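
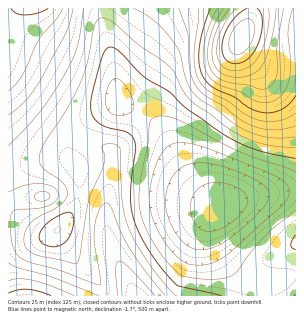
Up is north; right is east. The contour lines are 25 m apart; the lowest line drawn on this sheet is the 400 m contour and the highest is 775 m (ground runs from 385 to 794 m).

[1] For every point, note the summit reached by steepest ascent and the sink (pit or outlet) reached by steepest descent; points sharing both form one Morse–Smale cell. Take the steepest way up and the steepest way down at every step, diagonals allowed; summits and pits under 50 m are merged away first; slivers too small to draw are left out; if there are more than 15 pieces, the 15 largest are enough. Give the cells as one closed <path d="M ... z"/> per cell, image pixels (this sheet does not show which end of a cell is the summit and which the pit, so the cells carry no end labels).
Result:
<path d="M296 8l-195 0 0 11 13 47 4 35-9 7-25 15-10 11-5 15 1 9 7 9 22-11 29-2 27 6 15 8 27 24 23 16-7 12 0 13 4 13 11 17 13 13 10 6 11 2 0 12 34 0z"/><path d="M128 154l-29 2-22 11-8-7-15-1-46 9 0 128 253 0 1-12-11-2-10-6-13-13-11-17-4-13 0-13 7-12-19-12-37-32-15-7z"/><path d="M100 8l-92 0 0 160 46-9 13 0 4 2-2-12 7-18 11-11 30-18-3-36z"/>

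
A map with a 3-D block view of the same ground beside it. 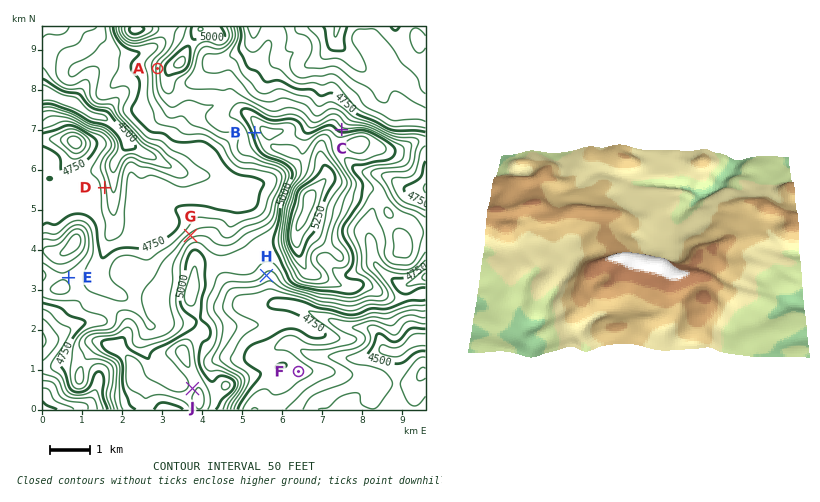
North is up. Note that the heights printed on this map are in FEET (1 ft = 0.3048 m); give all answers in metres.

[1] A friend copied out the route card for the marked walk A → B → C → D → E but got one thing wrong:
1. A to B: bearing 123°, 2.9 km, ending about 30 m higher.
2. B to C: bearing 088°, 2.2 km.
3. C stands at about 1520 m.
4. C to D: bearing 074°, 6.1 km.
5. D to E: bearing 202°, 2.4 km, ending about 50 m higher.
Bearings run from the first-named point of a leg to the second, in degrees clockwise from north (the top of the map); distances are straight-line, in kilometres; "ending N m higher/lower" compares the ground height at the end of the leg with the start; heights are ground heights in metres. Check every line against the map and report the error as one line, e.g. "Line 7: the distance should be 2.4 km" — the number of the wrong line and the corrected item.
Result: Line 4: the bearing should be 256°.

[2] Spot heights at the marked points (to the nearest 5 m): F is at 1440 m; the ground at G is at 1485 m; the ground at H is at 1490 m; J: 1550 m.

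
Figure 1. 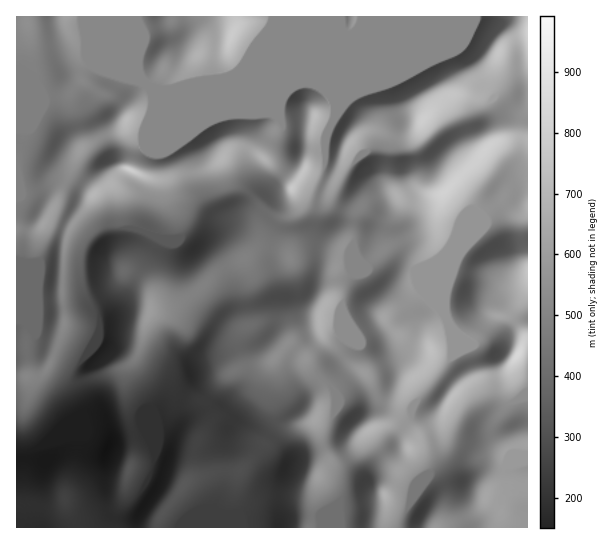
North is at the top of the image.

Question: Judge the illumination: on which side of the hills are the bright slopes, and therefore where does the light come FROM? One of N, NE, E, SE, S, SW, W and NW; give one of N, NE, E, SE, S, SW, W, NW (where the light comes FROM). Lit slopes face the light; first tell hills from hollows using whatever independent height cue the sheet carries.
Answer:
SE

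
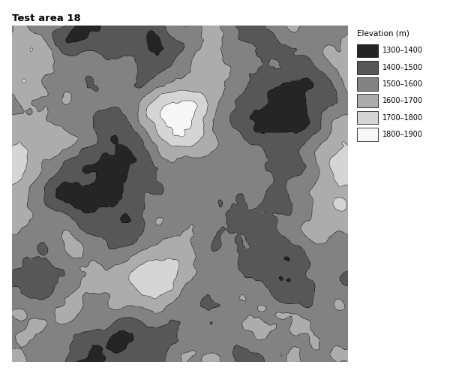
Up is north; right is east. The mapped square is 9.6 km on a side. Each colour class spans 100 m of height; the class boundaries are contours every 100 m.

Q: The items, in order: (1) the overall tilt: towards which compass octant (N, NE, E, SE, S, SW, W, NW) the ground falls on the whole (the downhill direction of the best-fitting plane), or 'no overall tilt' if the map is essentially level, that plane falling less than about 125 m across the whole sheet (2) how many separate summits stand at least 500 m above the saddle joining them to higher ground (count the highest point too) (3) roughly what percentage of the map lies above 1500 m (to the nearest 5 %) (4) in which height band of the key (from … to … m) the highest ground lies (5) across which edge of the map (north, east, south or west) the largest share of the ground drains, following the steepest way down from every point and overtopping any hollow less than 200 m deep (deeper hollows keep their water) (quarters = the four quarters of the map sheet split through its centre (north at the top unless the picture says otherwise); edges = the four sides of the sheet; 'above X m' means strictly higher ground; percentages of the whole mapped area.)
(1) There is no overall tilt: the best-fitting plane is nearly level.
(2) There is 1 summit with 500 m or more of prominence.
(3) Ground above 1500 m makes up about 70 % of the sheet.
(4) The highest ground lies in the 1800–1900 m band.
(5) Most of the ground drains across the northern edge.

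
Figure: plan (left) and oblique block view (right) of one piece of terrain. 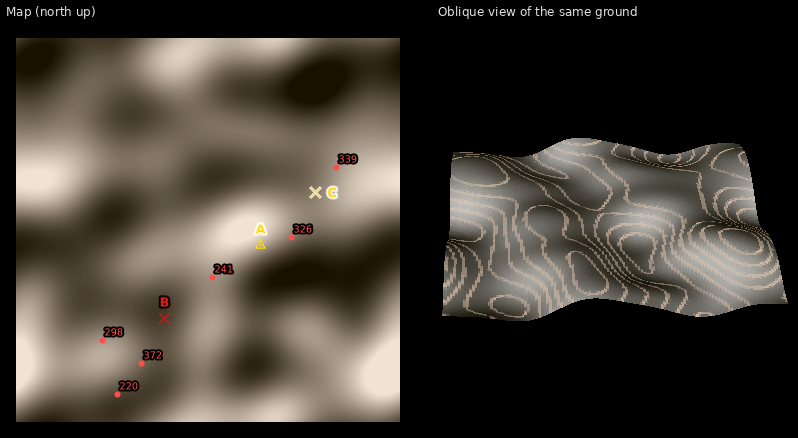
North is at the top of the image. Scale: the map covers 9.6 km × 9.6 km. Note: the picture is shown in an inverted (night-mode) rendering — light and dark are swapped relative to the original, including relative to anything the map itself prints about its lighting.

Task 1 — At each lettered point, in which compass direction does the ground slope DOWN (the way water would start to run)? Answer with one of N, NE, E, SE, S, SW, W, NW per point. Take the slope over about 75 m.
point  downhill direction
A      SW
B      N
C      E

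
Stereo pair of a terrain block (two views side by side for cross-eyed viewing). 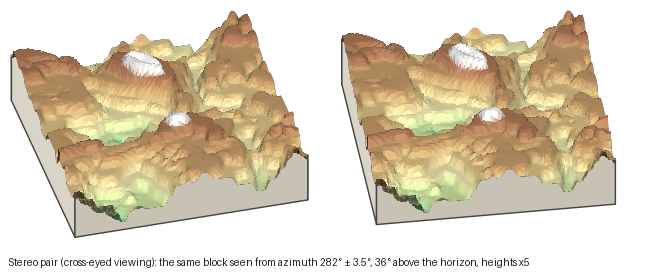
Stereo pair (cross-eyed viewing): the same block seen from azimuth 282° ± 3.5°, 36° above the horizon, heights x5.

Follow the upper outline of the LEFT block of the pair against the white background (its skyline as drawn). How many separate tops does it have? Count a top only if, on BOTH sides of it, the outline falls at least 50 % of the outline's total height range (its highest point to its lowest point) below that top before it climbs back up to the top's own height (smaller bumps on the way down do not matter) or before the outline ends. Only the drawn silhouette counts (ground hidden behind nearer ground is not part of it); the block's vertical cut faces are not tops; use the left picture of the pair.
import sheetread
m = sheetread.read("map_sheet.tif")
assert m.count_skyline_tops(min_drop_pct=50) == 0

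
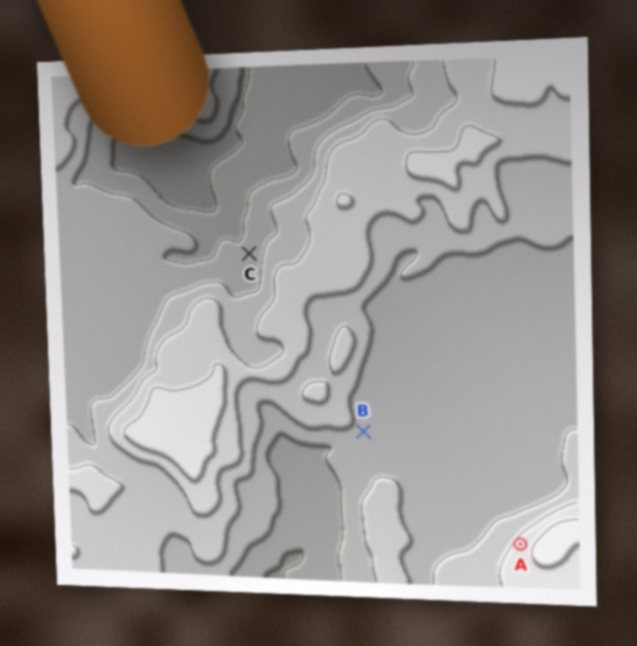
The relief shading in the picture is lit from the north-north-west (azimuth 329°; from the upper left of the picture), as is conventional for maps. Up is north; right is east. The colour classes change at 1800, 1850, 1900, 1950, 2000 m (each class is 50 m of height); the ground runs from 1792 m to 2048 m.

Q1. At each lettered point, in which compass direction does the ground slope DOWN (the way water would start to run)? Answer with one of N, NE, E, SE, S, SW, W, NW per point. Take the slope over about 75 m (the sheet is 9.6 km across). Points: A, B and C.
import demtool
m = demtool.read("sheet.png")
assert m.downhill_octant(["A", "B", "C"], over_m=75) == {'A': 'NW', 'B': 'SE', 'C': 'W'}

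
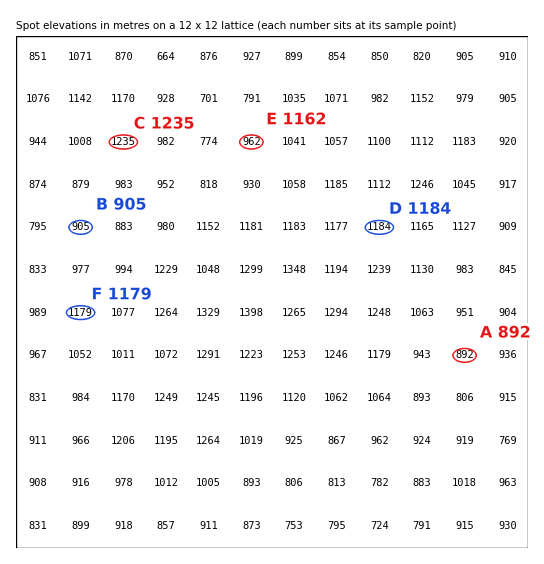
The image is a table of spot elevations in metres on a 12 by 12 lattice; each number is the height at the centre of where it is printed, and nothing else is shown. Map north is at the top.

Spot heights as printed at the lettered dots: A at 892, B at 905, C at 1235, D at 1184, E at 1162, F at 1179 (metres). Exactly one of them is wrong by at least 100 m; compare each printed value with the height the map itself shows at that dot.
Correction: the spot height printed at E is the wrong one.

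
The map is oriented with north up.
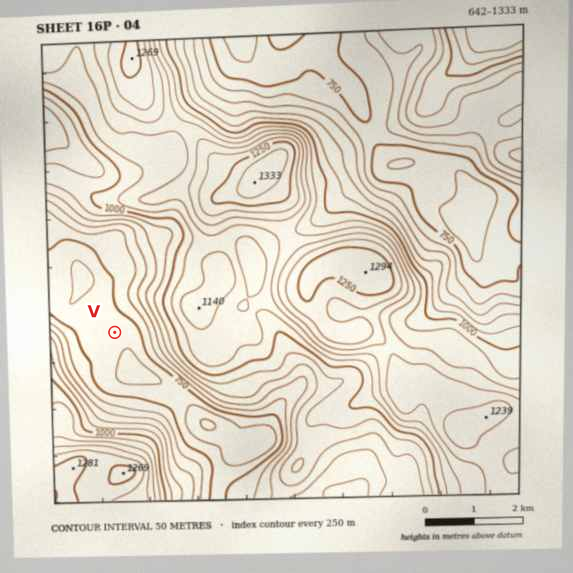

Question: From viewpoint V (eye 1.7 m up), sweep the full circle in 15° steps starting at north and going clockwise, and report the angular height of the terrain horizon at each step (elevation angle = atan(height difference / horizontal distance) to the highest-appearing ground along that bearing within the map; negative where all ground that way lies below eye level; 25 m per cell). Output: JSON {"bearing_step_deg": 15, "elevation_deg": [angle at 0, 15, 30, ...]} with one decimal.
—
{"bearing_step_deg": 15, "elevation_deg": [6.5, 7.8, 7.7, 10.9, 13.4, 14.5, 12.9, 11.5, 6.3, 1.9, 1.7, 7.5, 10.5, 10.9, 9.8, 9.8, 9.4, 9.2, 6.9, 1.8, 0.5, 0.7, 1.0, 4.5]}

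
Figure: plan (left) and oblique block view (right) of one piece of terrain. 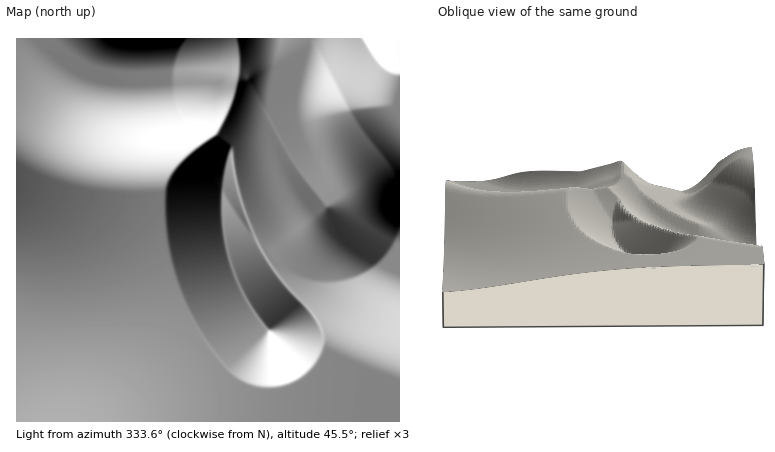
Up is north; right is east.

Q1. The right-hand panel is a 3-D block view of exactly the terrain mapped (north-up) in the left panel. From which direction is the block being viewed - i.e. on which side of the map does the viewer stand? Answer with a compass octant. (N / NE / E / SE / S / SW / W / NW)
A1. S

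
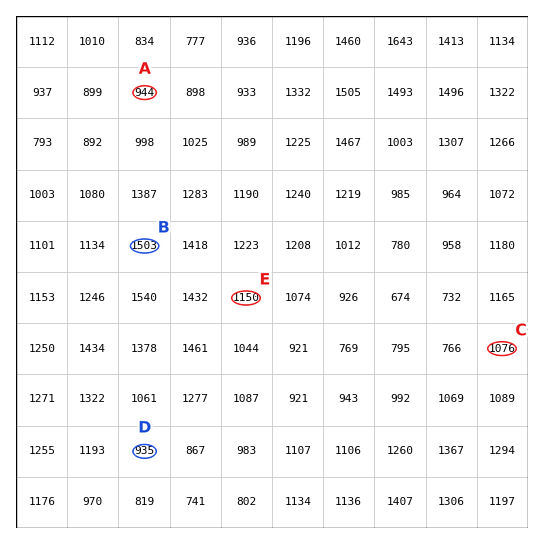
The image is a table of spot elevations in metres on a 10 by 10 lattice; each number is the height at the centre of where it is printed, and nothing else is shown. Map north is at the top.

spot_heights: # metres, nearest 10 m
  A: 940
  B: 1500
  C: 1080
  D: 940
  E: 1150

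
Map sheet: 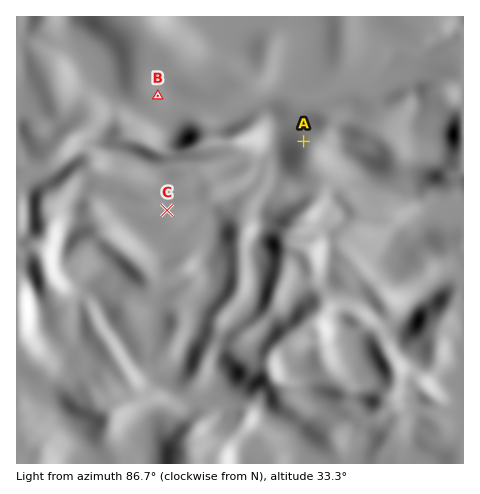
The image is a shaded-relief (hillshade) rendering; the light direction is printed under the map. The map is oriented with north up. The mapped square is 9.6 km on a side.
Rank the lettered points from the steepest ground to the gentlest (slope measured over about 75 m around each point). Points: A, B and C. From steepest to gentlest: A B C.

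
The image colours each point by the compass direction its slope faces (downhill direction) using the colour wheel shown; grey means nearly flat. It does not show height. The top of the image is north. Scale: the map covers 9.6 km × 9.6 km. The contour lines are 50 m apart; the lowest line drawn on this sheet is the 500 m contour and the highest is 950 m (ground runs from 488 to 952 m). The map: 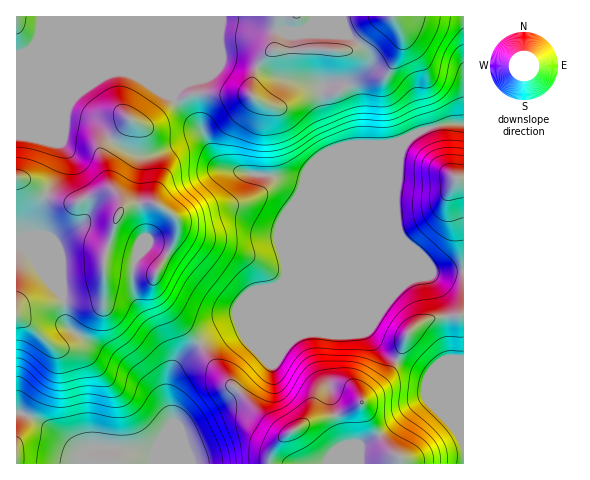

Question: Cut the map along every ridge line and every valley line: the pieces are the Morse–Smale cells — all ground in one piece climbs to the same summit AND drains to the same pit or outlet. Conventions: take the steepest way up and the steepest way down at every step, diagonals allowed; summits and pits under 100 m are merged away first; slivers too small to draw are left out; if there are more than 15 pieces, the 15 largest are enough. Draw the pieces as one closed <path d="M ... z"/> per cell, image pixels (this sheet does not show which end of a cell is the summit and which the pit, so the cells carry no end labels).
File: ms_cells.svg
<path d="M175 16l-159 1 1 447 151-1 0-26 6-14-6-26 1-18 8-16 22-19-37-43-8-15 1-10 20-35 2-7 0-14-4-6-20-11-20 1-8 2-3 4-1-9-12-16-7-32 4-8 24-25 11 4 6 0 28-22z"/><path d="M399 154l-107 108-6 16-7 6-7 3-30 29-4 8-18 7-20 13 9 14 16 20 37 38 21 16 4 2 21-12 26-6 22-9 32-31 12-21 6-19 7-8 19-10 32-4 0-43-32 1-6-13-21-18-6-9-4-38 4-16z"/><path d="M175 101l-28 23-6 0-11-4-24 25-4 13 7 27 12 16 1 9 3-4 8-2 20-1 20 11 4 6 0 14-2 7-20 35-1 10 13 21 34 37 19-13 18-7 4-8 30-29 7-3 7-6 6-16 107-107 9-15-12 3-91 39-29-6-35-4-16-3-9-9-14-29z"/><path d="M463 16l-75 0-7 4-27 29-7 1 7 2 4 4 1 12-7 13-13 11-28 1-28 14-17-2-17-11-55-1-18 9 26 29 14 29 7 8 18 4 35 4 29 6 102-42 18-11 22-6 17 1z"/><path d="M386 16l-210 0 0 71-2 12 1 2 19-8 55 1 17 11 17 2 28-14 28-1 13-11 7-13-1-12-4-4-7-2 7-1 13-15z"/><path d="M200 344l-23 19-8 16-1 18 6 26-6 14 0 27 233-1 0-4-14-12-7-10-18-34-21 11-33 8-21 12-7-3-18-15-37-38-16-20z"/><path d="M463 315l-31 3-19 10-7 8-6 19-12 21-27 27 19 34 7 10 14 12 1 5 62-1z"/><path d="M459 123l-18 1-27 10-10 10-4 10-1 24-4 16 4 38 4 7 23 20 8 14 30-3 0-145z"/>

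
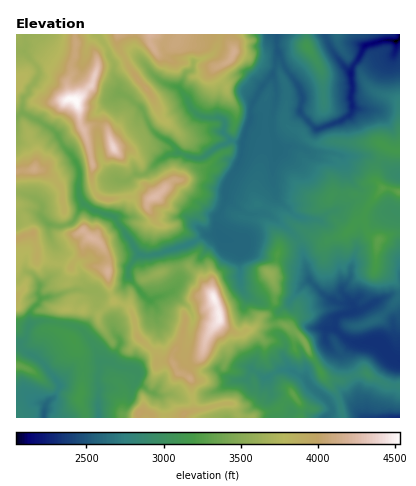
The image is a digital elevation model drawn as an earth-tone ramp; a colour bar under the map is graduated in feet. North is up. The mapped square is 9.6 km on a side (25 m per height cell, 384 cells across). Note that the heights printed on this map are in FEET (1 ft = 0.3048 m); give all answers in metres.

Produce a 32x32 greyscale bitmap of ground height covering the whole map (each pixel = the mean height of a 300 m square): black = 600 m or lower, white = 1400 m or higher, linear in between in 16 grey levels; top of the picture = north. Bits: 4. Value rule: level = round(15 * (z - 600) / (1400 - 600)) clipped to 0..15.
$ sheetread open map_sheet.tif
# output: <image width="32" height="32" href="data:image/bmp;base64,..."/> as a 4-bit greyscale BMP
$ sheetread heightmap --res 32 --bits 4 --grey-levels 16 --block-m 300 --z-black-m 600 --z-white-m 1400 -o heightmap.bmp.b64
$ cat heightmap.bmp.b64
<image width="32" height="32" href="data:image/bmp;base64,Qk12AgAAAAAAAHYAAAAoAAAAIAAAACAAAAABAAQAAAAAAAACAAATCwAAEwsAABAAAAAAAAAAAAAAABEREQAiIiIAMzMzAERERABVVVUAZmZmAHd3dwCIiIgAmZmZAKqqqgC7u7sAzMzMAN3d3QDu7u4A////AFVFZmZ5u6u7qql3ZmVEMzNURWdmd6maqqqXZndURDNEVVVnZmaImrqHdlZ2RVVEVWdlZmZmeqzLl2VVVFZVVUN2VmZmZnu8y5hmZVVlREQyZWZ3ZnmbvM25h3ZndDMyIlZndmiJuqu9y6mHeGMyIiJmZ2aJiqmbveyql4dDIzMzh3iZmZqYirztmJd2UyIzM6iJqpqqh4ms63ZnZUMyIzOpiZmamXiIrNlmeGRDMzM0qZqqq5eJiJu3VolkRENFVaqquryWeJiZhkWIZUVUVmWrqqu8llZmd2REV2VWVVZ1u6q8zIZ3ZVVEREZlVmZndruZvMp3mZhkRERFVVZnd3apiZqXaKuoZURERFVVZndmqZqneIm8uXZERERFVmZnZpmal6uqzcqHVERERVZmZ3eqq5ipmavMp1REREVVZmd2zLqYuZmZq5d1RERERVVWZru6icu6qIh2dkRERERFVmaqqYvM26l3h2ZEREREVVZ3mpiczMqYiZhlVERERFVWZpmJvcypmamHZmRERDMzNEWZrN26mYqodmd0RENEQiM0mr3uuZmbmHiJdERDRUIzRKq83dmZuoeJqmQ0Q0VCNESqq8zam6iZm7qFQ0NFQjMzqqvMy6uau6vMqFM0VTIjIpqqy8q6rMy7vMlTRWQzIiKZqruqy8zMzLy5U0VjMyIR"/>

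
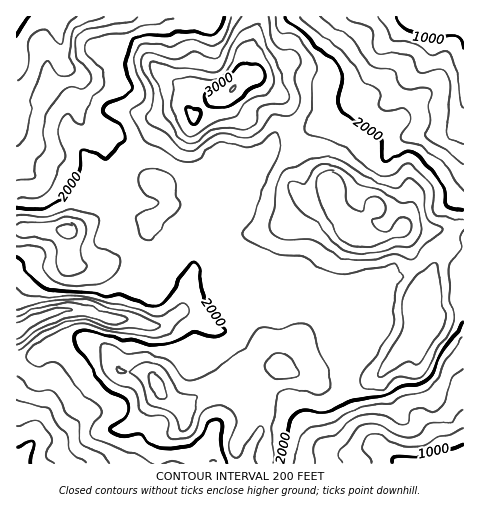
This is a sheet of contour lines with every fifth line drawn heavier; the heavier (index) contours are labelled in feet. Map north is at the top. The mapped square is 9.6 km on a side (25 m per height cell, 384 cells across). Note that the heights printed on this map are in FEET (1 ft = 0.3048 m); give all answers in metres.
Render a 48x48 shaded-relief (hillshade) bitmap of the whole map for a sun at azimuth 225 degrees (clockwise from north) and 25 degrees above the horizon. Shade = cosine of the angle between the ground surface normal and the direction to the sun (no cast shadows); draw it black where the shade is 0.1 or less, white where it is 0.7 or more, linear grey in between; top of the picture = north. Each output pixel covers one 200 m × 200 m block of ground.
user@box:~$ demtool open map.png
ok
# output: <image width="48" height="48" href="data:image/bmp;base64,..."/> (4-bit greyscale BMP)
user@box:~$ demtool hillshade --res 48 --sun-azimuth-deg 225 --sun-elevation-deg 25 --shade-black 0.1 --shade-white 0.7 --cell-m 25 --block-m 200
<image width="48" height="48" href="data:image/bmp;base64,Qk32BAAAAAAAAHYAAAAoAAAAMAAAADAAAAABAAQAAAAAAIAEAAATCwAAEwsAABAAAAAAAAAAAAAAABEREQAiIiIAMzMzAERERABVVVUAZmZmAHd3dwCIiIgAmZmZAKqqqgC7u7sAzMzMAN3d3QDu7u4A////ALqqq7zMy7u7u7mc25qFRWZmdmVWm7uqqqqqq8zdzLu7vLmc2omFRWZod2Z5vMuqqpmrvM3cy7u7zKiLuYiGVWeZl3es7cqaqZq8zMu7qZqrzJZ6qYiHVnmqmInO7KibqZrN3LqZiKu83HV6upiHZ4q6mJvdyYirmKvMy7qpmrze62WLy5mXZ5q6mazcqIqpiLu8y7qqu83tplebu5mHeKu5mrzLmaqYd7y7u6q8zd7ZU1eJmYh3mruomrzLmrqHd8uquqvN7d22I1Z3h4iKu7mHiau6m8qHd8uqqqve27tyE1Z3eIiruYdneJqpq7lleLqZqrvdlncxJHiIiImqdlZmeImZqqhVeImZqrvKZFQiRniHeImXZWZmd4iZmZdVeFeImrunM0ITV4h3eIiHZ3ZneIiZmIhmZnZmiZhQABAUZ3dniIh2Z2ZneIiJmZiGZbdURDEAASN5iHZ4mZh2Z2ZniIiJqqmGVbmGQgAEib3cqHiqmYh3d2Z3iIiJvKmFM6u7qZrf///bmau6mIh3h3d4iIiKzKhkIrzd3///7dypiaupiIiIiHiIiIiJu5djI7ze7//sqqmIiJqZiIiIiIiZmIiJqpdkNLzd7cupmZiIeJmZiIiIiImqmZmZqpdkNLvN25mYiIiIiJmZiIiJmZq6qqqqq5dkRbu8uXdmZ4iIiImZiImaqqu7zMzLzKhlVsu8uWVVZ4mYiImZmZq7u7u87u3LzKd3eMzdynVWeJmYiIiZmau8u6vO/tuqu4eId7u7uWRniJmIiIiJmaq7qqve65d4mXZ3dnZWdSNXiZmIiIiJmJmqqqzduGV4h1NEViETQhNoiIiIiIiIiImpqqzLl2eIdTEjNCI1VFZ4h4iIh3iIiJmaq6q7hniFREIjQ1Vnd4iHd4mYh3eIiZmqu5rKdndCJVM0VFZ4mZmHeKmYh3eImZmruXrJZEMQN1IjRGeZmZh3iZmHd3iImIial3qmIRESZ0EjRImpmZh3mZh3eIiIiIiZhnhiABI1djEjM5mZmqh3mYiImrmIiImZiHZCEjRWdjIjM4iZu6dniJmazdqImqqZmHZURVZmZCEiM4mry4Zniaq779mKzcqZmHZmZmZmZTM0RJq7uWaJmszN/9mb3smJmXd2ZmZmZmZlVaqql2iqvMzN7smbzJdoqod2ZmZmd3ZmVaqpl3mqq6qs7ZiaqXZ6uXZmZmZmZmZmVKqpiHiYiHi92oiaqXirp1VmZmZmZmZmVKqZh2eHd4vduYiZmImpdEVnd2ZmZmZmQ5mYdViZmb79qHZWeHmGQ0Z3dmZlVVZlQ5mXVYvLq9/7dUMkeHdSJGZ3ZVRVVVVUMpqXWN7Lq961I0M2mXYxNmZVQzRFVVVVM6una+25mspSJGVXqXUQRkMzMzNFVURVRLuWbNuYiZcyRmQ3qXQRRSEjNERFRDNWVal1e7h2d3UzVUI2mXQSQxEjRFVVQzNWVZhlioVERVQ1VURYqXUiMhEzRERENEVmZphliFQzRERWZVZ5qXUyERI0REQzRWZ2Zg=="/>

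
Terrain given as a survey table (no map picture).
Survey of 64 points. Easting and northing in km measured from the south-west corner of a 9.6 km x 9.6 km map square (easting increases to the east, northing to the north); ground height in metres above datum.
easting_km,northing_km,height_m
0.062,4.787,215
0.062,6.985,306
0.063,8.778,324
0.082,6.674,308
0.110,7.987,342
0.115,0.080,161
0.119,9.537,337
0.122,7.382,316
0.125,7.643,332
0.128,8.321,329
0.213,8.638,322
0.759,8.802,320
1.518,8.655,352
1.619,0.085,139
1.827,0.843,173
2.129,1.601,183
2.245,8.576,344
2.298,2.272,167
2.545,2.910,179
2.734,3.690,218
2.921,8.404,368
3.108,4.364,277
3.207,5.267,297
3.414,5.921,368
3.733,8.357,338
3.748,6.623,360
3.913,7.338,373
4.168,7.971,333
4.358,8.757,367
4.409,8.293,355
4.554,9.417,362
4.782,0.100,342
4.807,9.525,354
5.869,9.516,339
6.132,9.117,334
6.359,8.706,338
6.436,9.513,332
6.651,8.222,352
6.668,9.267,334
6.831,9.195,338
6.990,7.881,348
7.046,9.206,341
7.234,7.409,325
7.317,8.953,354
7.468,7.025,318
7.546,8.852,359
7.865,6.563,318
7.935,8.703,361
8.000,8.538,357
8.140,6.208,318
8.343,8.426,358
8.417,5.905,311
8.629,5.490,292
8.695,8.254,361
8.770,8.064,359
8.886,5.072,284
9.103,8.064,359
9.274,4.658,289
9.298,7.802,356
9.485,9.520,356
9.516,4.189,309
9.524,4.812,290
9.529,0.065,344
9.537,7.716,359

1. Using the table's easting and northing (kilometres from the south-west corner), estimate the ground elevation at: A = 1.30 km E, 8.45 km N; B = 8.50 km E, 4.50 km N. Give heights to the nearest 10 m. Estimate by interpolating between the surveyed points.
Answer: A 340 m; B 290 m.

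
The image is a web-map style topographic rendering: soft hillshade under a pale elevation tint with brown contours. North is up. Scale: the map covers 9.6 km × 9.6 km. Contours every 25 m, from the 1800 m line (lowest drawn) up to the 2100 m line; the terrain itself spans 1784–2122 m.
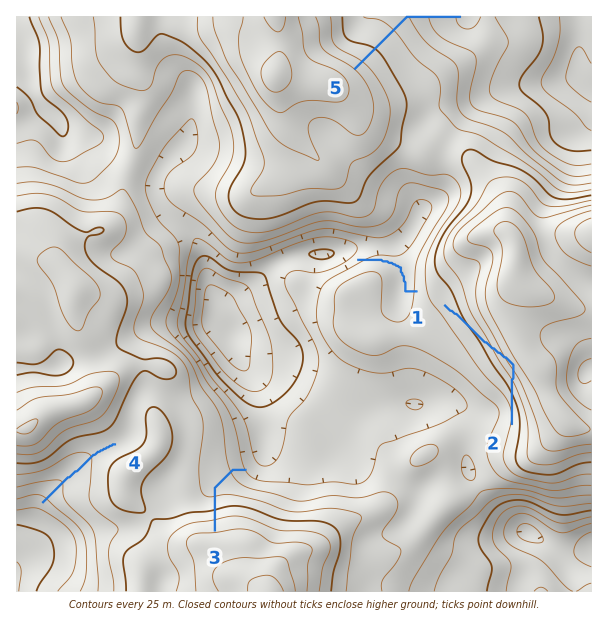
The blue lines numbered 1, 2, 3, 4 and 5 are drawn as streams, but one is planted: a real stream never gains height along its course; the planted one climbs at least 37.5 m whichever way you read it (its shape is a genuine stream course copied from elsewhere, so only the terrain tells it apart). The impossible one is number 2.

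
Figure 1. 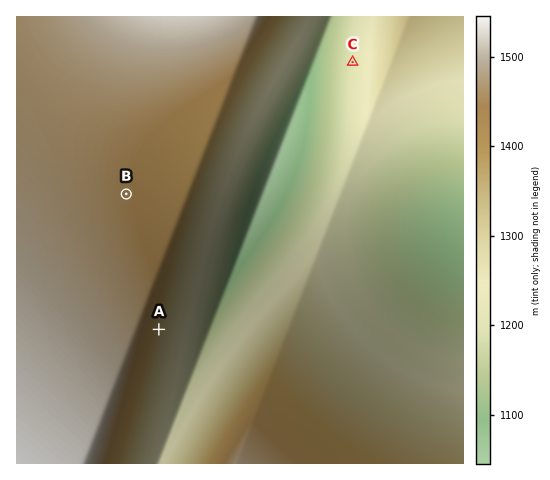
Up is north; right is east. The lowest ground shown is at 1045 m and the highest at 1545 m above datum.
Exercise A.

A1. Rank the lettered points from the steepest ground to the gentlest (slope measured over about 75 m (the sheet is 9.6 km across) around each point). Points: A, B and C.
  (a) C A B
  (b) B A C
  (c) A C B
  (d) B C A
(c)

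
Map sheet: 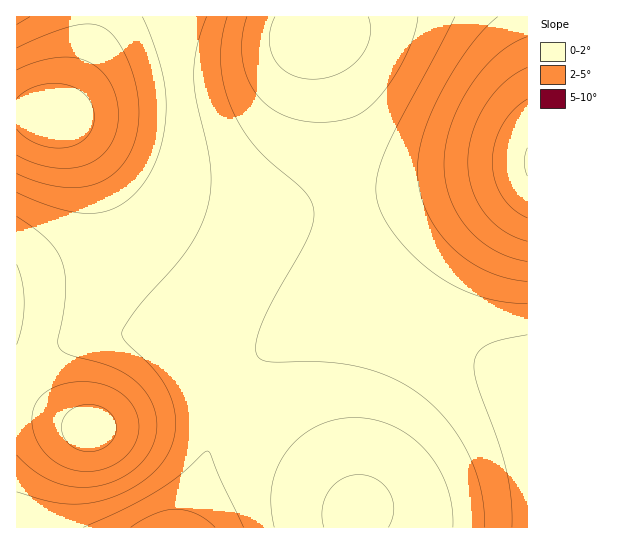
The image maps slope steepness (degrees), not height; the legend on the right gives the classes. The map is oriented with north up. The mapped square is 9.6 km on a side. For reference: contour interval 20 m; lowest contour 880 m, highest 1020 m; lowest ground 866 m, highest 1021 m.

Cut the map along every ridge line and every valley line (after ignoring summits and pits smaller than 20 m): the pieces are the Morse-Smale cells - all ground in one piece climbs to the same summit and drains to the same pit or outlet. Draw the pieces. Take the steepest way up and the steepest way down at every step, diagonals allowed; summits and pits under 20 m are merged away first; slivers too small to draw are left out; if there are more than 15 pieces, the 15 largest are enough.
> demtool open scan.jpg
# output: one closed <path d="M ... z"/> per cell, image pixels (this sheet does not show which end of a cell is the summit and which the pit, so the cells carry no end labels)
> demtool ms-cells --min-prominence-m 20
<path d="M179 197l-8 0-15 22-26 22-21 11-31 11-62 16 0 104 25 20 25 16 20 9 7 0 29-17 40-30 21-10 11 0 5 2 26 19 28-31 20-16 42-24 27-9 20-4 23 0 24 8 3-1-11-7-20-22-10-21-10-27-7-34-67 9-38 0-28-4z"/><path d="M385 308l-23 0-20 4-27 9-24 12-38 28-29 32 69 55 58 55 4 7-1 18 173 0 1-143-111-66z"/><path d="M527 16l-210 1-1 18 15 40 9 36 14 92 41-7 133-29z"/><path d="M177 16l-86 0-2 21-6 24-11 29-13 24-5 3-15-2-23 0 1 164 61-16 31-11 21-11 15-10 22-26 8-16 8-32 0-44-7-67z"/><path d="M317 16l-140 1-1 29 7 67 0 44-4 20-8 20 8 0 42 12 28 4 53-1 53-9-15-92-9-36-15-40z"/><path d="M527 168l-172 35 1 14 12 41 20 37 26 22 113 67z"/><path d="M194 371l-11 0-14 6-47 34-29 17-7 0-20-9-49-35-1 143 167 1 8-31 17-44 5-28 0-16 11-16z"/><path d="M225 393l-8 8-4 8-2 33-8 27-12 28-7 30 169 1 2-18-4-7-58-55z"/><path d="M90 16l-74 1 1 98 22 0 15 2 9-8 9-19 13-37 6-24z"/>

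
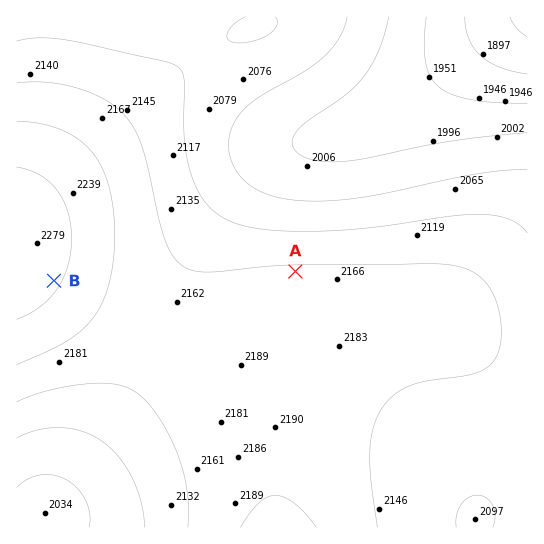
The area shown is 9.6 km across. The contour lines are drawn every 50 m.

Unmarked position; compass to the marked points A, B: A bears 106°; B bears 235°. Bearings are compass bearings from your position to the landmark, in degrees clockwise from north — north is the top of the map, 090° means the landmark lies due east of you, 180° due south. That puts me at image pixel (134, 225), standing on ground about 2180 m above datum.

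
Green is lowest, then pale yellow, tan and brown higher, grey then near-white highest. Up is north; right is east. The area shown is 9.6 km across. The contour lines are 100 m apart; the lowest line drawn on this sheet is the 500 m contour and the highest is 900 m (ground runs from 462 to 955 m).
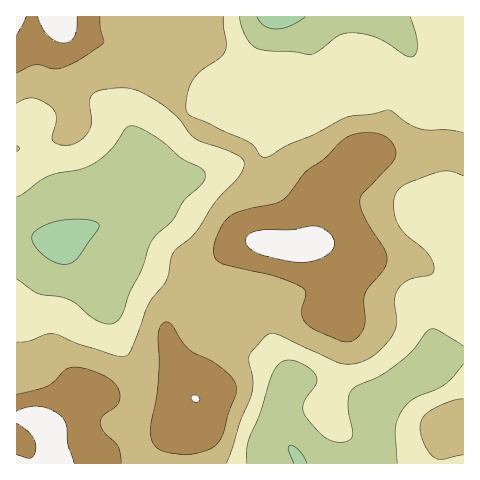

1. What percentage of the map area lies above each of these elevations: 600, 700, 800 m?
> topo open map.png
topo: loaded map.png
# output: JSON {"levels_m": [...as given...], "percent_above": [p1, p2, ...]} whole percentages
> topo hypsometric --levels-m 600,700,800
{"levels_m": [600, 700, 800], "percent_above": [80, 48, 20]}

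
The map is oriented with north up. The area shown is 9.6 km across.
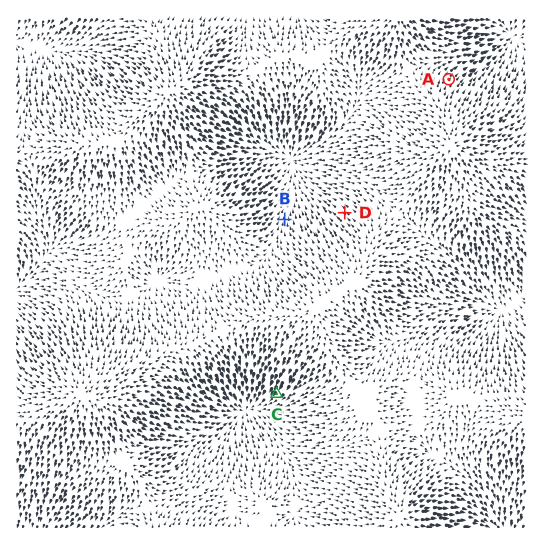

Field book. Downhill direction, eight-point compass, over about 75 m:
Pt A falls NE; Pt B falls N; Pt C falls SW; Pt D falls NW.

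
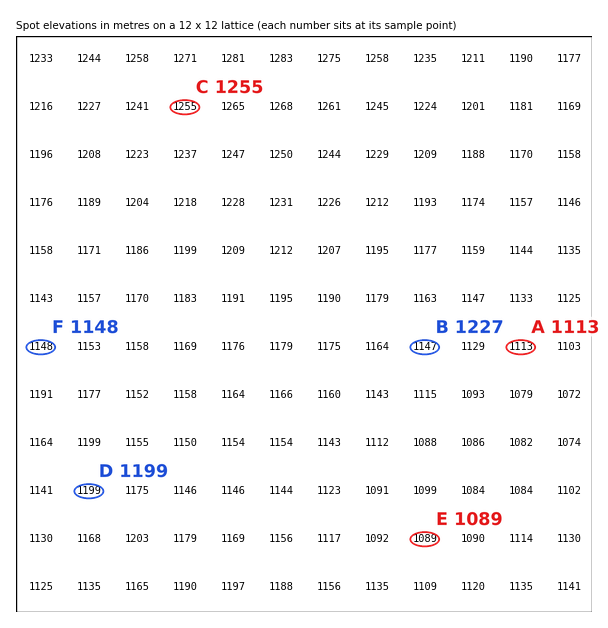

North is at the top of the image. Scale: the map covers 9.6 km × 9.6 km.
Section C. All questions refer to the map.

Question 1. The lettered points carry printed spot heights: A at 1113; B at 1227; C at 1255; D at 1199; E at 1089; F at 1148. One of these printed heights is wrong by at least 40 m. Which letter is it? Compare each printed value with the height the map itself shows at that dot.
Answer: B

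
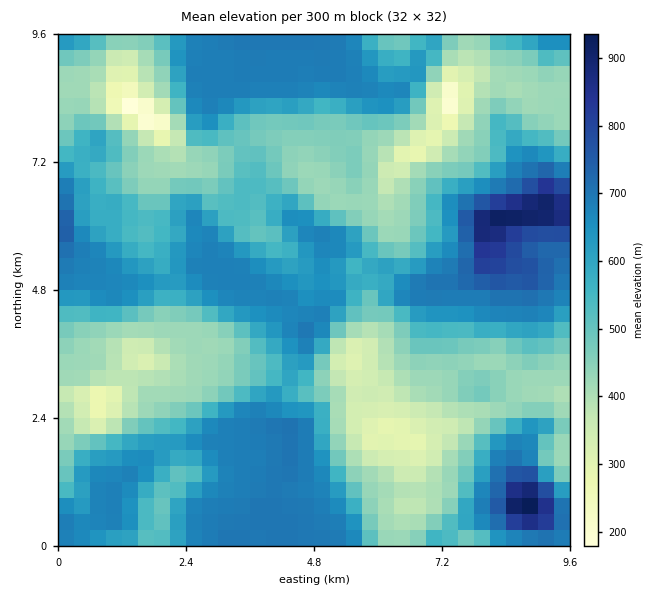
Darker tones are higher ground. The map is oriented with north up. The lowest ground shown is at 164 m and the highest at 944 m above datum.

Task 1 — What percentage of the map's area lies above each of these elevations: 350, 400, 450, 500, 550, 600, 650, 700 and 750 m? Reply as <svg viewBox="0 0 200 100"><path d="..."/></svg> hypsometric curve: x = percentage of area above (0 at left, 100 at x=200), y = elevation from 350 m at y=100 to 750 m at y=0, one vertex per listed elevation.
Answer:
<svg viewBox="0 0 200 100"><path d="M186 100l-10-12-39-13-20-13-18-12-17-12-18-13-48-13-7-12"/></svg>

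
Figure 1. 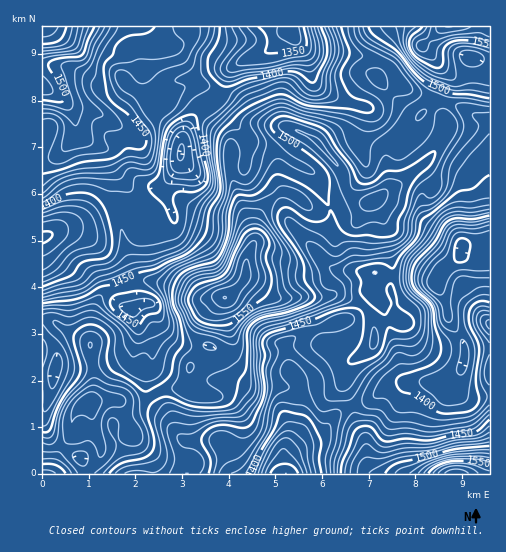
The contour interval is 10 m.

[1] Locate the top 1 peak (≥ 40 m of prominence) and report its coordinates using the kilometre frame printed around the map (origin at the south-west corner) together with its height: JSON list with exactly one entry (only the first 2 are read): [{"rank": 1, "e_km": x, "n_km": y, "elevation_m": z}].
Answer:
[{"rank": 1, "e_km": 3.91, "n_km": 3.79, "elevation_m": 1590}]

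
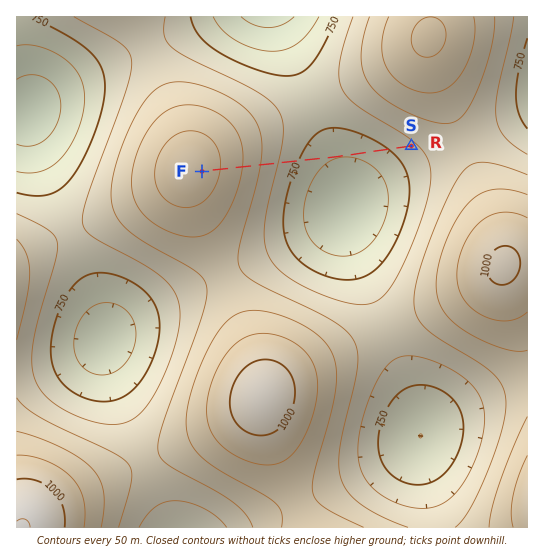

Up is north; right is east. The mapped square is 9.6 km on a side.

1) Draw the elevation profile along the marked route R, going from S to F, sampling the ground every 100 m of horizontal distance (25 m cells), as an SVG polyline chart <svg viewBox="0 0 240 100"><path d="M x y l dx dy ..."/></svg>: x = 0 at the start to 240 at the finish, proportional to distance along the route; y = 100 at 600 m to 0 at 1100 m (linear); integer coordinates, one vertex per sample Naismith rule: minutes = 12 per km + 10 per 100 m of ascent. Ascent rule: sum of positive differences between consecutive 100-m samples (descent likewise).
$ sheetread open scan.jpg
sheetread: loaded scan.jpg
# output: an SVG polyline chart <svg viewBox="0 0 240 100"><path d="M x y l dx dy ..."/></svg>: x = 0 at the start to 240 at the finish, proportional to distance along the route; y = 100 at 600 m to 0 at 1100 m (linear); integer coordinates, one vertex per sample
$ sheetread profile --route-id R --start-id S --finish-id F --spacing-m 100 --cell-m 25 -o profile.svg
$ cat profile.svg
<svg viewBox="0 0 240 100"><path d="M0 62l6 2 6 2 6 2 6 1 6 2 6 2 6 1 7 2 6 1 6 1 6 1 6 0 6 1 6 0 6-1 6-1 6-1 6-1 6-1 6-2 6-2 7-3 6-2 6-3 6-2 6-3 6-3 6-3 6-3 6-3 6-3 6-3 6-3 6-2 6-3 6-2 7-2 6-1 6-1 3-1"/></svg>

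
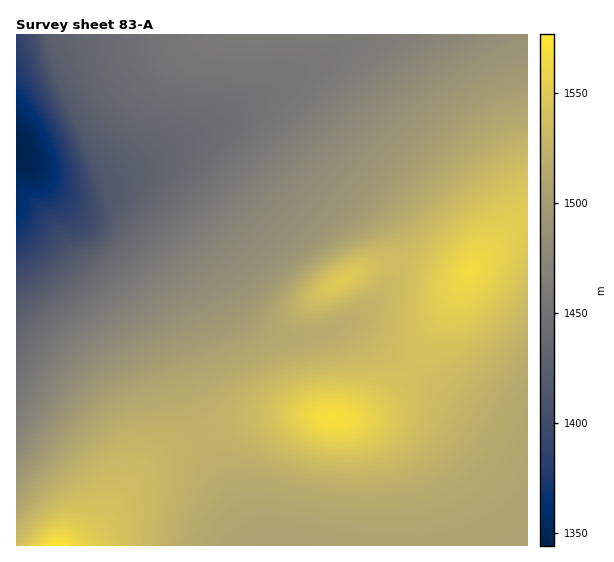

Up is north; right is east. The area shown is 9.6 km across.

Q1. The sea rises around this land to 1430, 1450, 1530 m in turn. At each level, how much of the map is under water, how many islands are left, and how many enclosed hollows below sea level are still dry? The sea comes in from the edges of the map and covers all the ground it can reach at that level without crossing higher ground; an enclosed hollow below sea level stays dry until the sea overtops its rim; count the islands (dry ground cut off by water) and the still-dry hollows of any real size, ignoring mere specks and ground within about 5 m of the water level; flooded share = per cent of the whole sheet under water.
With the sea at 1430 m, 9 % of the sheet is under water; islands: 0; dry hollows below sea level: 0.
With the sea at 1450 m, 18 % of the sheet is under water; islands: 0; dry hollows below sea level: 0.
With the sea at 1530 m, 80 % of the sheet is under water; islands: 0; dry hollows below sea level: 0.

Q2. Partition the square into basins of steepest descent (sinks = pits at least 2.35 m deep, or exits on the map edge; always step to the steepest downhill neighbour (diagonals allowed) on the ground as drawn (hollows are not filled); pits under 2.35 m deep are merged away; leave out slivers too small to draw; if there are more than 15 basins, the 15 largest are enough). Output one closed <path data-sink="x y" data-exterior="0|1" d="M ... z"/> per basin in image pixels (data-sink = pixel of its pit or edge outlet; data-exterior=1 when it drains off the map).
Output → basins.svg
<path data-sink="17 151" data-exterior="1" d="M527 34l-511 1 1 511 66-1 16-16 30-46 17-17 25-16 34-16 36-12 40-7 72 3 9-3 19-10 19-20 25-36 46-80 32-32 14-10 11-3z"/><path data-sink="278 545" data-exterior="1" d="M527 225l-10 2-14 10-32 32-46 80-25 36-19 20-19 10-9 3-22 0-16-3-34 0-22 3-28 7-36 13-49 28-25 27-22 36-18 16 446 1z"/>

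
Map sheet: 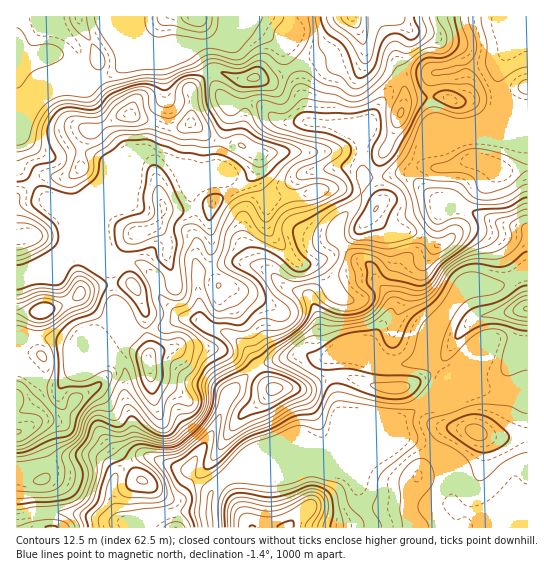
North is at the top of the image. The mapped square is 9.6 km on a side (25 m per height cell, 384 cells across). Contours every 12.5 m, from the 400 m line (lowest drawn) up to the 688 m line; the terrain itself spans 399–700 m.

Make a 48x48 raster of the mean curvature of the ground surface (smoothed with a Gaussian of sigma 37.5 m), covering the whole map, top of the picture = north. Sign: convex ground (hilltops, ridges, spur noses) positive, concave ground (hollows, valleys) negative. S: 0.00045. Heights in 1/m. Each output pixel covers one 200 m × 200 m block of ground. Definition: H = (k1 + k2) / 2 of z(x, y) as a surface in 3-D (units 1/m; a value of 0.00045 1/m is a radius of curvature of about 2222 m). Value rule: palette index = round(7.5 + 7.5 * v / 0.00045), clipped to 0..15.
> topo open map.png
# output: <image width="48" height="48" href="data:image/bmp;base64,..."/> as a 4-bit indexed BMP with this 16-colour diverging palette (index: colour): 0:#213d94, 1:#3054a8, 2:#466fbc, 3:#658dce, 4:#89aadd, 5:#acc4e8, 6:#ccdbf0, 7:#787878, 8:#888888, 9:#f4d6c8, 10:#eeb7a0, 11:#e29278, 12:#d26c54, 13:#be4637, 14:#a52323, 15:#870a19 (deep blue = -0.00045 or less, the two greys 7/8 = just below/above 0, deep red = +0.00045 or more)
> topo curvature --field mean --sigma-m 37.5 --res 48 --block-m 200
<image width="48" height="48" href="data:image/bmp;base64,Qk32BAAAAAAAAHYAAAAoAAAAMAAAADAAAAABAAQAAAAAAIAEAAATCwAAEwsAABAAAAAAAAAAlD0hAKhUMAC8b0YAzo1lAN2qiQDoxKwA8NvMAHh4eACIiIgAyNb0AKC37gB4kuIAVGzSADdGvgAjI6UAGQqHAGm963NEV2WtswXey7yXRHh2Z5mId4d3hyAAASRVUyI2YQn9qIvvxmZ3iJh3d3d3eJeIm7lnl4ut0hnrhme/91V4eIhnd3h3d6u7vLYny++HoxanZURdyYZneImHd4iHd4vLm8kTv/5TaTJDNEImRGZomZqXd4iHeFR6q7lCfLURXcJHd3dlVnd3iJqXd3iHZ0NHZURocwATBfoFd3d3d3d2V4mHZmd3ZsdWUzZ3UAWpAL9QJXd3d3h3dWd2ZnmYh/t333Q4dZ/8cA/lMhNldneHd1Z4ibypmL3J30Behr/51Aj8mXMmpXd3d2iqu8uXiGi5jECsRL+H/QD+y5VIk2ZlQ0iZiZl3d4eVbqWnJttI/0CbvaZqkkVEVmRVRXd3d9eDb+yUN+lq7UAGnf3ek1eb3tkndlZnd6WGZ47VOPqHZSEEz//8h5vd3f6kd3aId1WbQibZKPp2qGdRSqhUabuXVWinV3aZh2fNNXVVKvZJx5rXIwFFRWZVRVVopHZ5l3vqNXd3e/qbmc/VhyAWZFd2eYd2x0dZqGVmVHdpZbmfyrklqaYDljRVm4dlrFNGhhRUREWYdGFbgRBaiN+AV1NEe3ZmbLUiRI77Q0Z3WNdQAJm5V7/1Foh0OoVWWO7Kq8//yac3K9hGc9upZ631S+/7FYZUVoq8/1nrr/giT4B9Y8mKqZlgnsv/QWmERmVDbSZyH/t3/2L/Rcq91zEhepd2VnvmJXZUN0MyDcZW+wLLJby6cyfJZneCiqv6AVVmZUJXSVNlUzjYJYQSM0v+uWZhmYrbIBRodbYzZmd1VWvVJ9ZHZIyXnaEDhkWe10aZhc3IV3dZuUXJVuhWaNpmZmeJqVSe/pmZpp/6R3dY3rmVNtVFjKVndD/JrO2m36mapb2WV3d5upyDadZVjGNXcxv5d5pRjLhTMXZFd3dlVUq5eMczjZVWVRGthodDRUIlc4RVVWd3VYymWetji6q7lmI9yrdFZGqrpMdEeEV3dpyEdni5Z3iv//o5vKQ0Ra3KtWib3IRndJtmd3dql2U3qrZVZlRoh3iap1mpjfhHdapXd3dGqnQRIkVWcki8uYiaqJp0OsQldoZlVUNYq6mJl2dK90aIisu5iFZ3eHd1RURHWHnNzv/v7tlI/GRmVph3ZiSJmKyUNCeLjLndiHh2d2VlnINndlVmd2Ssq92omp2934N6UhIiREdzbcM3ZVd3d3N87si//5lZ+2I7YkY0VlRCX/USN2Vnd3Y5yUKd3DNE2CNYQYp3hmh0S/lnz8tXdndiMQKr/7Zo+QNFJchWd3ymNtmN+7tmeZV3d3NUfeiP+QTO3cZHmXzHVcg3h6hnnJdmd3ZRATM6ur/u+4h4mnnKdaUCRZdmeXiYd22lZUQgKfs0yViYiHbMZJUDM2Zmd4iql2yWd3d3NGIUiWWJhlbbUphMx6dneJeIdYpXd3ZmQ0ZlZ3ZXlkfJY7576Jd3eJZmV7dXd3lVamd2Z6lUd3q3dq65t3ZneIZ3bKN3d3yr73V3Zmh1nN6ljKdlhVZ3eA=="/>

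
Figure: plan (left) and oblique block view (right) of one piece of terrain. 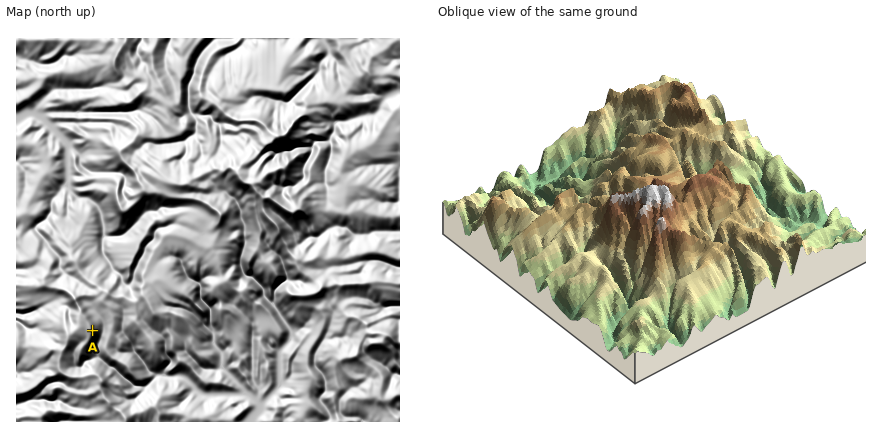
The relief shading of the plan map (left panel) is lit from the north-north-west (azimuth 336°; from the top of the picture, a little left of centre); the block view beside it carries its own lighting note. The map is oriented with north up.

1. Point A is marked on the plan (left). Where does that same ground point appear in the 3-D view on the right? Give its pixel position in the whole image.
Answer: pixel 676 106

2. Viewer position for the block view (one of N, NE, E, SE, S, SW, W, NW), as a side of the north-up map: NE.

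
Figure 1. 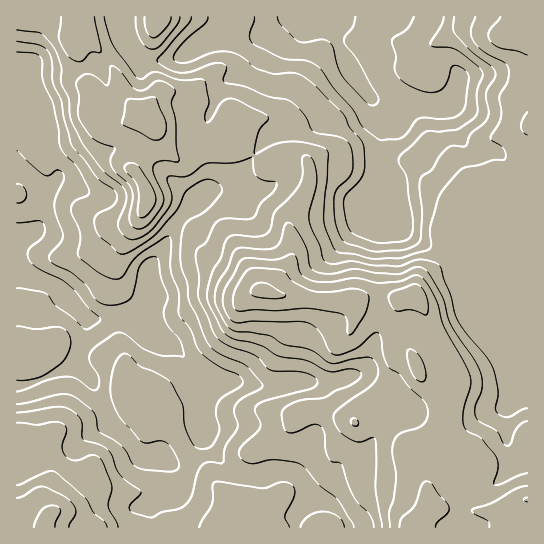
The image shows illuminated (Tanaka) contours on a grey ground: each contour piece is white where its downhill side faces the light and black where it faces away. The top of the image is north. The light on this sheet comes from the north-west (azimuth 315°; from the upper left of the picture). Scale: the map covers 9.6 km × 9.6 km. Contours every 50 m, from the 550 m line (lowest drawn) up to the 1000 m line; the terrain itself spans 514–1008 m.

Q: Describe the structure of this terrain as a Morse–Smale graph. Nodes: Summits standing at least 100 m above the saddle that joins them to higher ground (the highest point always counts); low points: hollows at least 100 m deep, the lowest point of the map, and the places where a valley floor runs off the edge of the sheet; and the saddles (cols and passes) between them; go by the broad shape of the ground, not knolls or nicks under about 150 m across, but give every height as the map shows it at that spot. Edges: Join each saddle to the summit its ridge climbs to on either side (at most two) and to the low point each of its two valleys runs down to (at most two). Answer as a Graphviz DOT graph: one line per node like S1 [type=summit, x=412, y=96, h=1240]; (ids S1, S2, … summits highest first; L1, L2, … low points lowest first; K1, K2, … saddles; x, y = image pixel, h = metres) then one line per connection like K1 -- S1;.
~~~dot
graph terrain {
  S1 [type=summit, x=262, y=291, h=1008];
  S2 [type=summit, x=45, y=527, h=916];
  S3 [type=summit, x=146, y=115, h=891];
  S4 [type=summit, x=158, y=18, h=844];
  L1 [type=low, x=18, y=271, h=514];
  L2 [type=low, x=335, y=19, h=532];
  K1 [type=saddle, x=254, y=157, h=750];
  K2 [type=saddle, x=149, y=61, h=709];
  K3 [type=saddle, x=154, y=527, h=705];
  K1 -- S1;
  K1 -- S3;
  K1 -- L1;
  K1 -- L2;
  K2 -- S3;
  K2 -- S4;
  K2 -- L2;
  K3 -- S1;
  K3 -- S2;
  K3 -- L1;
}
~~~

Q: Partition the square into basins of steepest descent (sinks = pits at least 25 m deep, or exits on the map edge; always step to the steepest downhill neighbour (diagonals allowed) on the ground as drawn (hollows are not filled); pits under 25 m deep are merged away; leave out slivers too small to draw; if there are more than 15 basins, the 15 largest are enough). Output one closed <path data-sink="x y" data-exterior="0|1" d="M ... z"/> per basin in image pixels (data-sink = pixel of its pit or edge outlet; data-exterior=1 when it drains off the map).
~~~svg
<path data-sink="17 271" data-exterior="1" d="M73 16l-57 1 0 510 511 1 1-373-9 10-32 14-22 13-8 7-12 27 3 20-1 8-6 10-18 14-9 18-13 3-28-3-18 5-37 0-48-8-2-2 16-18 8-15-3-40 20-35 0-17-2-5-10-6-15 0-7 2-6 7-4-1-24-17-3-11-8 9-11 5-8 2-22 10-10 0-15-14-11-24-24-21-12-27-20-26-12-22-6-6-5-1z"/><path data-sink="335 17" data-exterior="1" d="M527 16l-453 0-1 3 6 2 6 6 12 22 20 26 12 27 24 21 11 24 15 14 10 0 22-10 8-2 11-5 8-9 3 11 24 17 4 1 6-7 7-2 15 0 10 6 2 5 0 17-20 35 3 40-8 15-16 18 7 4 43 6 37 0 18-5 14 0 10 3 17-3 9-18 15-11 9-13 1-8-3-20 12-27 12-10 26-14 24-10 6-6 3-5z"/>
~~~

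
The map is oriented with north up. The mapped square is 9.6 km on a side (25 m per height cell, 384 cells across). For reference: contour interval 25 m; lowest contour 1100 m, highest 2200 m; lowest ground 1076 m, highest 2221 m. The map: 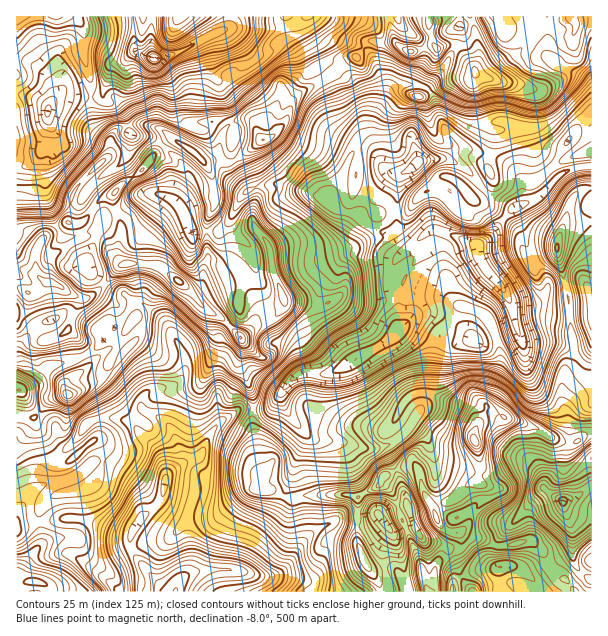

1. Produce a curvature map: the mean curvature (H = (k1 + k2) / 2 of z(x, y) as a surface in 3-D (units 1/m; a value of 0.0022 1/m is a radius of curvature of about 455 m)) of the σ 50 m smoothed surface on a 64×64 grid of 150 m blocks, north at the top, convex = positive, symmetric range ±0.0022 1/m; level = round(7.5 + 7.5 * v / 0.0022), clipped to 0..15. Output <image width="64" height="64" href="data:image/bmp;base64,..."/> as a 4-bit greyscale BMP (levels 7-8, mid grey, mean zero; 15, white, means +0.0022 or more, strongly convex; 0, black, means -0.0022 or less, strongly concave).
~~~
<image width="64" height="64" href="data:image/bmp;base64,Qk12CAAAAAAAAHYAAAAoAAAAQAAAAEAAAAABAAQAAAAAAAAIAAATCwAAEwsAABAAAAAAAAAAAAAAABEREQAiIiIAMzMzAERERABVVVUAZmZmAHd3dwCIiIgAmZmZAKqqqgC7u7sAzMzMAN3d3QDu7u4A////AJmrqZumOaSVZViZmYh3Znl0iGdns6Ru1wjsVYmXV5qlnNy6qUF9lnV1NXd3ZCI0VnRYiZ2UsqzWCHhnqnR6zGKoeJmDOMqFKIVERDEAJWRXlliJ3mij7MhHVTFFRqmoKJhDRTWah2Jap1RnZVZ5mUapV3n6WmT5zJlVQxJGmZNuerczaahlR5q6dWiIiIiKdKxWjPZoFvOJfZRsunrKo3tZ24isp2U5mbyGiZmYh3mVW4Wv1XUPkDVarLrv/LujWUaZmruXZSWonJeamYdmeZdFlX6WcB8BfP+alRauyXFGZ3ZFZ3d1M2mKmIqYdmZ5l2UxPKYwzAn9OdZFEXp1UmVol0NGeIdTN3iXiZd3d3imZmAPsAX0OfUCmDNCalVEd3eph3iJqWJUV5hoh3h3eMmHdhqgBcAs6KdLp3VKhwWZdoqqqZq6ZIYnmGZ3nMu5zc3///VbkH953GSb2lVzAUh2V4mqqql3hweYZGiuzMhomrvIn/wwziWLrM39ggeHY3dlREiqmIiGBZmEabqYhjZ3ZUNa/CbrFnmqmKmVB9mXdompU3mImYUDepRpu5qoOJiHZEj+m+omd3m3dWdFmXmGZ4zVSImalDZlRHqrmdtGiHdlV4eu1zd2e6dEZ3l5VYd3ZMxniZqlaWcjipyY23V2dmZSI27lR3aOgyQ0aYuUiHh0G9qZiHiHelJ4i6qodURVVFViFbdZeP9zVGd9u/p5unwxzal0e5WKgll4q5Z0R4h4idpAWZdr+2djeO+nznmmLXBJhla6VYmVBYu4Z1N4iaqZu5QopmvNmNvf11eKzLUpcRI0eHRXd5ggKsRXSId4mZiKtzNmaMuJ/7h1aWWFiWvHVVZ0WHdnmFkCtCR7qZiIh3nYUzZ2qezYQ0aaYzGsv/l2d2NqmInIHGb3AI7KmqmXeM2Xiqnf2bgiSLiIAYWvzsqHdSVni+cHX/YwTMl3iJmInO2XavybuCJZt4c1dc12jMdmVVU42RWPpnQDUzRFeJmZmYd52amFE2rId4mWaMyGy2Z4qkS9Wel4dyACIjNGeJmYhneIh3QEeel4l3MiJ8dehnmpZIx4lW/ZdlZ1NERWeId1V3ZXpQR42plphlRDWnrYeYdUanN7/fqMyFZURERWd2RFUyrFBHeppnvuuJxjh62XZUNbk8+gGGnaY1dlREV4dlQyTaMFZWvGdZvd+jZoerdDM1s2/4Q2VqqGRXl1RHm6hkSOgBd3j8a1VWzDFWW4pjI2qV6nq7lEiZmIZoVDaKqGVs5QWZh/hZdTJrZTVoy0Emnd/QSovZRYmaumVmVWZ3d67EB7pm9leWZiiodqWGUUm/6lBZh9+WnKq7loeGZom7zaMXqGf3adqIi/6XZCWUis14U3h276dr7KiGh5iImqqZcSaXWfhdyZr7e9YDhWe+55dWeFb7Z2aOt3Rmh3iIiHcgVqcq9kZZ3rUzikZCWf+XpneGO+Y2d1vHZWd4eJmYZARn1wuyN6yXI2Qs+mm9+Culd4Vfk0Z4a8hmWGd5q6hAR2v0P2FpilZEVEz//u2iDKd4hV9kVnhol1ZXl3iqliOHnpSvZYarSpVDnqd4mqMZ94hzf3VmiIVpVGV4Z4h0J5jbRv92Zq91qoOalDVphAjkh1LPd4iZmbyGdkZ4qnEFeehX/3ZlbvQ2mGeoV6llBpKGSvtomaqYipiahFdiARE46He/d4urx8uVRrmKmHUXg0a/pWiZqHd0V2aXMySc1ijZmI+Xiqh3+slGqqh3dDn4E89UeJqWRkSalthTW/7JZHipfLeFZiO2XUaLhmdkRf9Ar1R4mFJFV4mE6zKemJyyAlZ71mVFFNsKzJMUVUVH35BOg1dkJXineJS/qLl6uXVDEWr4WIYlvyOv8wAUZVm/cgWHhRFVZ7h4lH77hptmmYmQGO+3iWWO8jj/dFZFhqpFRDN4ZUZmyXdjV7uKxyrYdqoDruZ3dXj/IFr+hVlG6HdnhnmGeGS7dEIijvxhfqVXeHAEVlZUWH/2Eq+4s17XzId3Znipc5tTZ1AVYye7dWeYemAIc2Mldu9ybfgl74lp6oZmeKqEalWbkSM2mXdmZ5p2zsh1iCFVraZapJ/6W0Ov+oZniZZYZ5tzjMdUWIh2Z2NJmYeGVoa/YAJb/XM8Ylz/10V4h1dniCGug1eaqZmYdRaIdkV5yG71jf+TE1iibFn7ZFaIVWeHALwUiZmZh3ioNYd2F3iqeIntt0ne/MvLiK90RXhkZ6pCxgZ1QzIjRGhkeYYGZohSOJjIaoaIaMypb4RFeHRnrIWSNndjIleqdmVYZTV2eDRnZ8hHZWQlmYmKx1Z4dVVnr/Nom6ZWjO/HVmVndmaKXKVouDiXYkeJqbncmYd2Z3r/hLm/2ZvLvuuGaZhnVp1og5iIaql0RWeN+Wm7rKeHVSASzd+8/9y7zbhrlndWv0VltTa7mYmlRWvplXiZa5ZWVYZau8vKlmh4mGZXdljdMjezBbuYictkRqd6yYevVFV2fRWdyHVURTSLpmh1edo3YzAABHiGiZdDZ2aKu/w1Wf5fYKm5dlZVRo2Xd3VYyViSRjyABIdWebhGmGVWeIqv/Z/3dslEeYZ5vHdWdza7iJWIT/pAFERWm5ZXmYet59wwbFd42BRpl3i7eFRpd8yYlmg9+5cxIzVndlVnhoZDxBXqEQvlNniXZYyJd4qZuYeFaRrbqYZEV5qXZVZmdlfBau12LJNnh4d4u4"/>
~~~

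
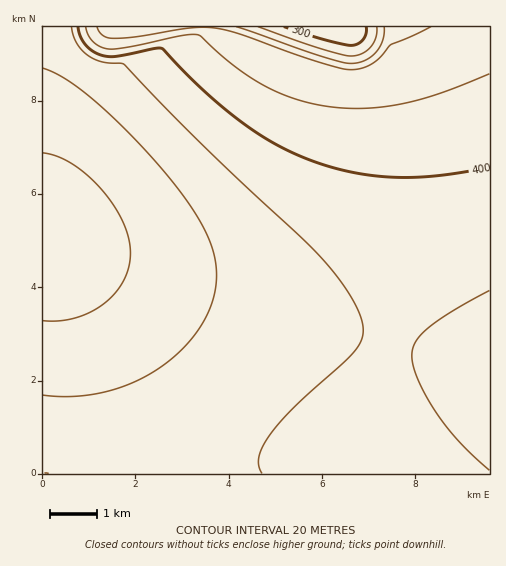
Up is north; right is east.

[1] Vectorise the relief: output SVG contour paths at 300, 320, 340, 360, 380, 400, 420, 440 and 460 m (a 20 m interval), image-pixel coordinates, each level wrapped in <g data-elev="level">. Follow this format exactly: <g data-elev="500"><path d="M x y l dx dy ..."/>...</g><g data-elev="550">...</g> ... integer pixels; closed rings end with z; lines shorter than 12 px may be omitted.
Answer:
<g data-elev="300"><path d="M366 27l0 7-3 5-5 5-7 1-28-6-39-12"/></g><g data-elev="320"><path d="M377 27l-1 10-6 10-9 7-10 2-34-8-59-21"/></g><g data-elev="340"><path d="M384 27l-1 14-7 11-11 9-14 2-35-8-80-28"/></g><g data-elev="360"><path d="M431 27l-41 18-11 13-9 7-9 3-10 2-32-8-77-27-23-6-27-1-55 9-23 1-11-2-4-5-2-4"/></g><g data-elev="380"><path d="M489 74l-47 19-38 10-36 5-35-1-35-7-33-14-30-19-37-32-15 0-51 11-23 3-8-2-8-5-5-7-2-8"/></g><g data-elev="400"><path d="M489 167l-51 9-41 1-39-4-40-10-39-17-36-23-41-34-39-40-8-1-39 8-13 0-9-4-8-7-5-8-3-10"/></g><g data-elev="420"><path d="M262 473l-3-8 0-9 5-12 8-13 21-23 53-48 13-15 3-7 1-8-4-19-8-15-11-16-30-34-105-99-81-83-24-3-8-3-8-6-9-11-4-14"/><path d="M489 291l-37 20-25 18-11 13-3 7-1 7 1 10 5 14 18 33 23 29 30 28"/></g><g data-elev="440"><path d="M43 395l30 1 31-4 30-10 26-15 24-20 18-23 11-24 4-25-3-22-9-23-17-27-23-31-35-38-36-34-28-21-23-11"/></g><g data-elev="460"><path d="M43 321l16 0 16-3 15-6 14-9 12-10 8-13 5-13 1-14-1-15-6-17-10-16-12-16-14-14-15-11-15-8-14-3"/></g>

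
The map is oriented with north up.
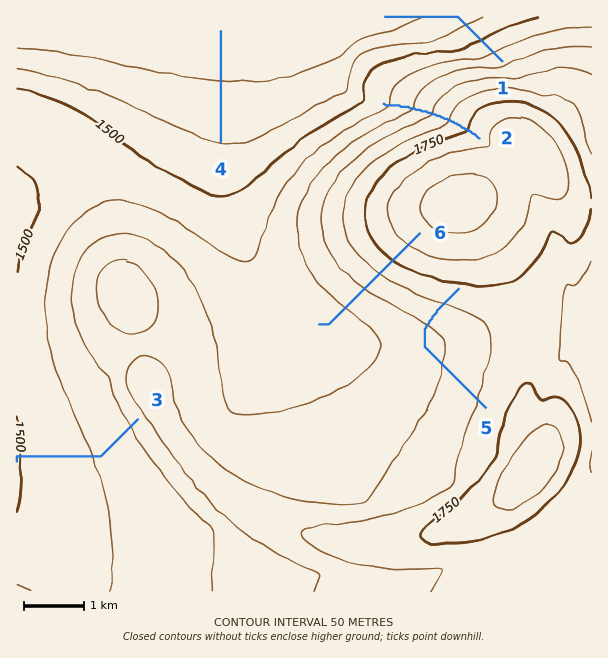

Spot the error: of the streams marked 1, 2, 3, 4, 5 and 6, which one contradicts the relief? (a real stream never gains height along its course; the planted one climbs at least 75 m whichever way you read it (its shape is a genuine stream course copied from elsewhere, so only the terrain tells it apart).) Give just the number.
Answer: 5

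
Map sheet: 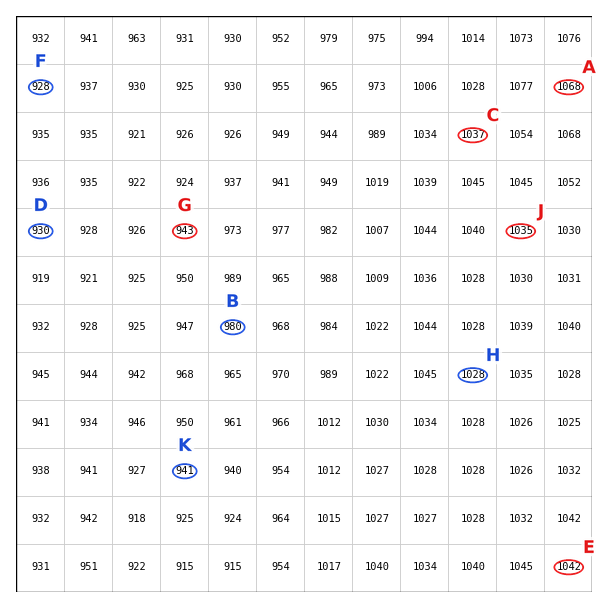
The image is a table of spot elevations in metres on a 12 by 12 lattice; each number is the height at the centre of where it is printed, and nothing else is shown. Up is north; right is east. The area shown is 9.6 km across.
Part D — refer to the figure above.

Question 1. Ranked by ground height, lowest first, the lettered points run D B C A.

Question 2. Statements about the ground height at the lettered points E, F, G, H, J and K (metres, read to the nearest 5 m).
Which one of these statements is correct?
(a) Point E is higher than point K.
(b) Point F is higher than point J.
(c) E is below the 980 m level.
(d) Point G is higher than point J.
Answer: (a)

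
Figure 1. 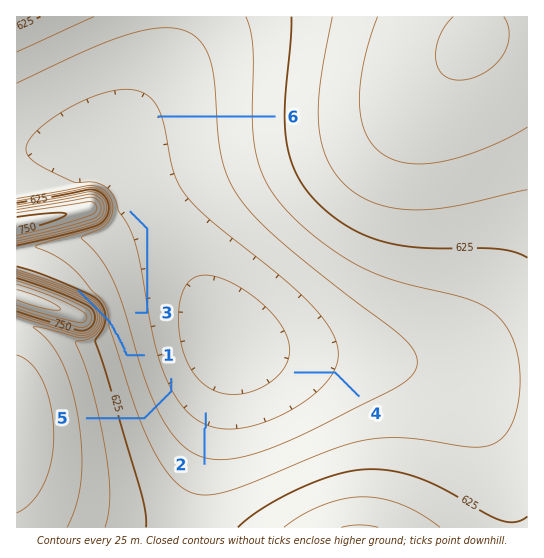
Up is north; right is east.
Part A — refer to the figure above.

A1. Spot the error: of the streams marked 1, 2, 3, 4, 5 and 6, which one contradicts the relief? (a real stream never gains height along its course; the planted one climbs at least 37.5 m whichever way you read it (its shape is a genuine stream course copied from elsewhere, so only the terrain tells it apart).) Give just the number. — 1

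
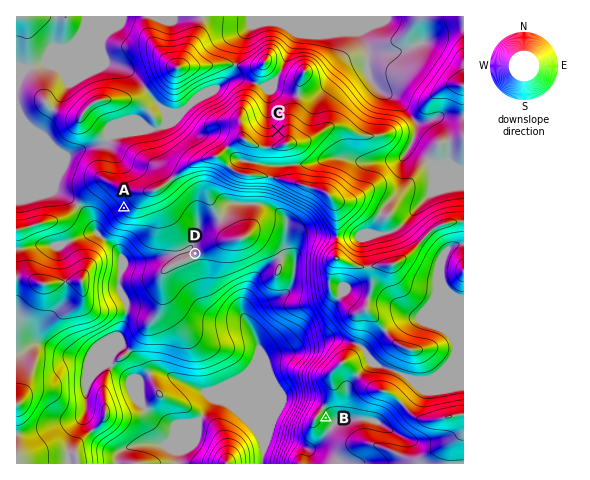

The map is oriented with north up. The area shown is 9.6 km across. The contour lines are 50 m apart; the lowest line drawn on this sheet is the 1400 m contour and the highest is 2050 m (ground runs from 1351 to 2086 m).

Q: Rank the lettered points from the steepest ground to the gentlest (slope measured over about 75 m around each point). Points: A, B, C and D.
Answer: C A B D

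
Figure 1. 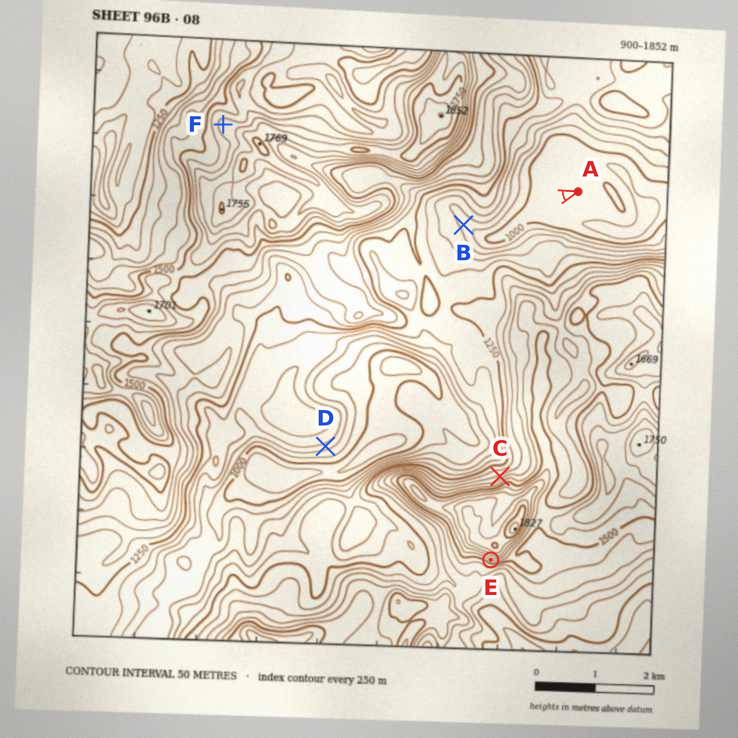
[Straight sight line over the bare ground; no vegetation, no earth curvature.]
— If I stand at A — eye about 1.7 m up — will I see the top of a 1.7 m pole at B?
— No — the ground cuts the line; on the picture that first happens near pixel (511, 211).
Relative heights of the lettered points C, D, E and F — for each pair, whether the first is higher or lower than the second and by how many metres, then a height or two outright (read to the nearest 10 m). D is lower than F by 480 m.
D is lower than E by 420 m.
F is higher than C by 240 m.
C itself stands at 1370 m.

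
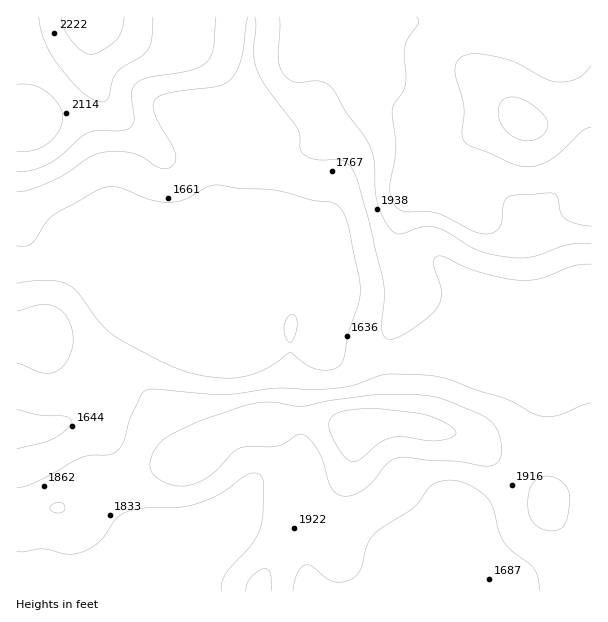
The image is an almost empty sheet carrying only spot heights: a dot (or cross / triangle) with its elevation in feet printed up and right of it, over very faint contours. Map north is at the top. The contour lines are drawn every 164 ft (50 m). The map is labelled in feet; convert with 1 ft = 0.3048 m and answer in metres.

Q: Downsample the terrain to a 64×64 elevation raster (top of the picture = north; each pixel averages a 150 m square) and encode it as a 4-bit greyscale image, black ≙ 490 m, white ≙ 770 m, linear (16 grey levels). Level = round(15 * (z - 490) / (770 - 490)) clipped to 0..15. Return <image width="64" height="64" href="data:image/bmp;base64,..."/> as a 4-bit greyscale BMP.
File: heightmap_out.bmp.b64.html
<image width="64" height="64" href="data:image/bmp;base64,Qk12CAAAAAAAAHYAAAAoAAAAQAAAAEAAAAABAAQAAAAAAAAIAAATCwAAEwsAABAAAAAAAAAAAAAAABEREQAiIiIAMzMzAERERABVVVUAZmZmAHd3dwCIiIgAmZmZAKqqqgC7u7sAzMzMAN3d3QDu7u4A////ACIiIiIiIiERERESNFZmZUMzMzMzMyIRERERESIjNFVWIiIiIiIiIhERERI0VmZlQzMzMzMyIhERERESIiM0VWYiIiIiIiIiEREREiNFZmVDM0RDMzIiERERERIiM0RVZjMzMzMiIiIhERERIjRVVUQ0REQzMiIRERERIiM0RFVmMzMzMzMiIiEREREiI0VVVERERDMyIhEREREiM0RFVWZEREREQzIiIRERERIjNFVUREREMzIiIREREiM0RVVWZkRFVVVEMyIiIREREiI0VVVERURDMyIiERESI0RVZmZmVVVVVUQzMiIiIhEiIjNFVVVVVEQzMyIhERIjRVZmZmZVZmZlVEMzMyIiIiIiM0VVVVVVREQzMiIRIjNFZmZmZlVmZmVUREMzMzMzIiIzRVVVVVVVREMzIiIiNEVmZmZmRVVmZVREREREREMzMzNFVVVWZlVURDMyIiM0RWZmZmY0RVVVVERFVVZlVEMzM0VVVWZmZlVEQzMzM0RVZmZmZiM0RVVURFVWZnZlVDMzRFVVZ3d2VUREQzNEVVVmZmZVIiM0REREVWZ3d3ZlRDREVVVniIdlVVVERVVVVVVmVVUREiM0RERFZneId2ZUREVVVWeJiHZlZmZmZmZVVVVVVREREiMzM0VWd3iHdmVVVVVWeJmYd3d3d3d3dmVVVUREABERIiIzRFZnd3d3ZmZmZWZ5mqmIiIiIiIh2VUREREQAAAERIiM0VWZnd3d3d3dmZ4mqqpmZmZmYiHZURERERAAAABESIzRFVWZmZ3eIh3Z3iaqqqZmZmYiHZlREQzREAAERERIjM0RFVWZmd4h3dneJmqqZmZmIh3ZlREMzMzQREREREiMzRERVVVVmd3ZmZ3iIiIiIiHd2ZVRDMzMzMxERERESIzM0REREREVVVVVVVmZnd3d2ZlVEQzMzMzMzIiIiIiIjMzMzMzIiIzMzMzMzREVVVVVURDMzMzMzMzMiMzIiIiMzMyIhEREREiIiIiIjM0REREMzMzMzMzMzMzMzMyIiIiIiERAAAAABERERERIjMzMzMzMzMzMzMzMzNERDMiIiIhEQAAAAAAABEQAAESIzMzMzMzMzMzMzMzNEVUQzIiEREAAAAAAAAAAQAAARIjMzMzMzMzMzMzMzM0VVRDMiERAAAAAAAAAAABAAAAEjMzMzMzMzMzMzMzMzRVVUMiEQAAAAAAAAAAAAEAAAASMzMzMzMzMzMzMzMzNFVVQyEQAAAAAAAAAAAAAQAAABIjRDMzMzMzMzMzMzM0REQyIQAAAAAAAAAAAAABAAAAESNERDMzMzMzMzMzMzM0QzIQAAAAAAAAAAAAAAAAAAABI0REQzMzMzMzMzMzMiMyIRAAAAAAAAAAAAAAAAAAAAEjRERDMzMzMzMzMzMxERERAAAAAAAAAAAAAAAAAAAAASNEREQzMzMzMzMzMzAREQAAAAAAAAAAAAAAAAAAAAABI0REQzMzMzMzMzMzMAAAAAAAAAAAAAAAAAAAAAAAAAEjRERDMzMzREREMzMwAAAAAAAAAAAAAAAAAAAAAAAAASNFREMzNERVVVVEQzAAAAAAAAAAAAAAAAAAAAAAAAARNFVUQzRFVmZmZlVEQRAAAAAAAAAAAAAAAAAAAAAAABI0VVRERFZ3d3d3ZmZhEAAAAAAAAAAAAAAAAAAAAAAAEjRWVVVWeIiIiIh3d3ERAAAAAAAAAAAAAAAAAAAAAAASNWZmZmeJmZiIiIiIgREQAAAAAAAAAAAAAAAAAAAAABJFd4d3iaqpmIiIiJmSIREAAAAAAAAAAAAAAAAAAAABE0aImZmqqqmYiIiJmaIiIREAAAAAEREAAAAAAAABEREjV4mqqqu7qZmIiImZozMiIREAABERERAAAAAAEREREiRXiqu7u7upmZmZmZmkRDMiIREREiIiEREREREREiIiNFeKqru7u6qZmZmZmZZVVDMiERIiMzIhEREiIiIiIiM0V4mqqru7qqqqqqmZl3ZlRDIiIjMzMyIRIiIiIzMzMzRXiaqqq7uqu7u7uqmYiHZVQzMzM0QzIiIiIjMzMzMzRWeJmqqru7u8zdzLqpmZh2ZURERERDIiIiIiMzMzM0RFZ4mZqqu7vM3d3dy6qqmYdmVVVVRDMiIiIiIjMzM0RFZ3iZmqq7zM3u7u3cu6qqmHdmZmVUMiIiIiIiIzM0RFVniJmaqrvM3e7+7tzLqqqYh3d3ZUMyIiIiIiIjM0RFVniImZmqu8ze7/7u3MyqqpiIiId1QyIiIiIiIiNERFVneImZmaqrzd7v7u3czKqpmIiJiGVDMiIiIiIiNERVVmeIiJmZqrvN3u7u3czMmZmIiZmIZUQzMzMyIiM0VVVWd4iImZmqu83d7t3MzMyYiIiZmZh2VVRERDMyM0VmZmZ3iIiJmaq8zd3d3Mu7u4iIiZqqmHdmZmVVRDM0VmZmZ3eIiImZq7zMzMzLu7u7d4iJqrqpiHd3dmVUMzRWd3d3eIiIiZqrvMzMy7u7u7t3iJqru6qZiId3dlRDNFZ3d3eIiIiJmaq7u7u7uqqru3eJmrvLu6mYiHd2VUM0Vnd3iIiIiImZqqu7u6qqqqu7d4mrzMzLupiIh3ZVQzRWd3iIiIiIiZmaqqqqqqqqq7t4iavMzMu6mIiHdmVDNFZ3iIiIiIiImZmZqqqqqqqru3iavMzMzLqYiId2ZUM0VniIiIiIiIiZmZmZmZqqqru7"/>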